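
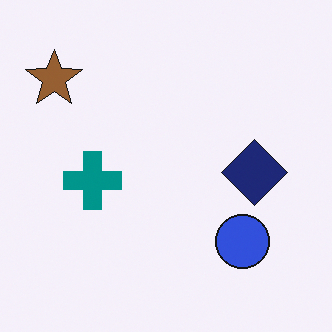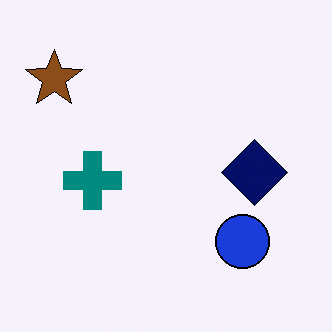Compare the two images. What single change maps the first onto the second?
The image was given slightly increased contrast.

Tones are pushed away from mid-grey across the whole image — a global contrast change.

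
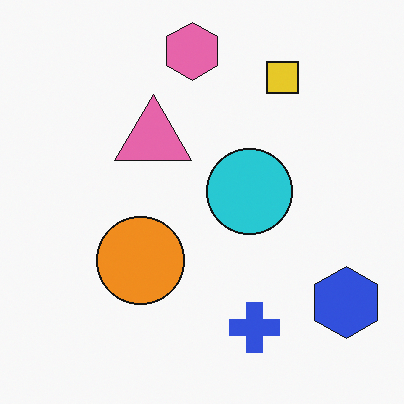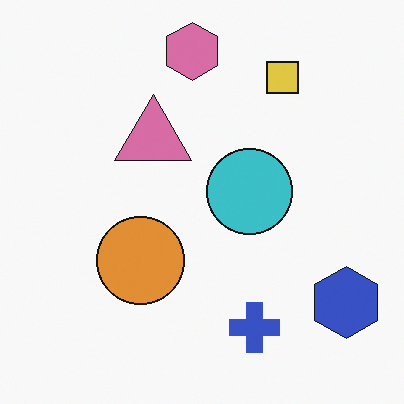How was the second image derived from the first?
The image was slightly desaturated.

All colors are more muted and greyish — a global saturation change.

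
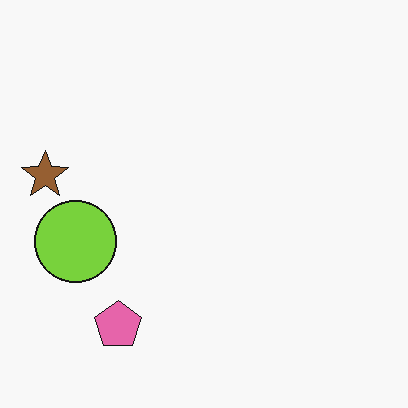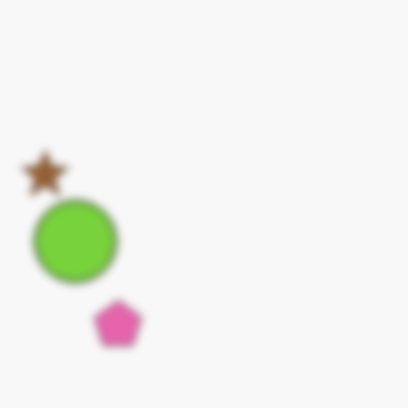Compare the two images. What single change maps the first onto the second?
This is the original image noticeably gaussian-blurred.

Shape edges and outlines are uniformly softened across the whole image.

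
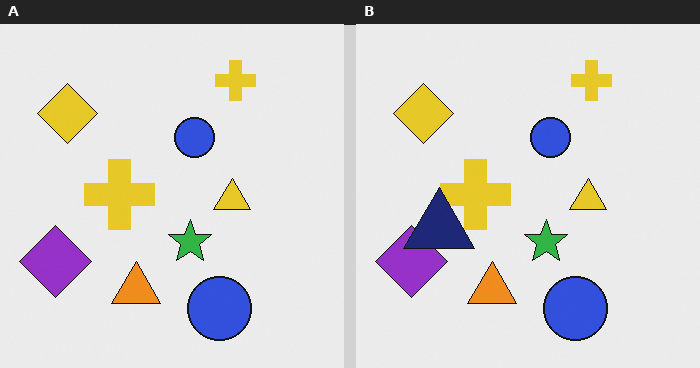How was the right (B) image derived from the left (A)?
The right (B) image is the left (A) overlaid with an additional navy triangle.

A navy triangle appears in the right (B) image that is absent from the left (A).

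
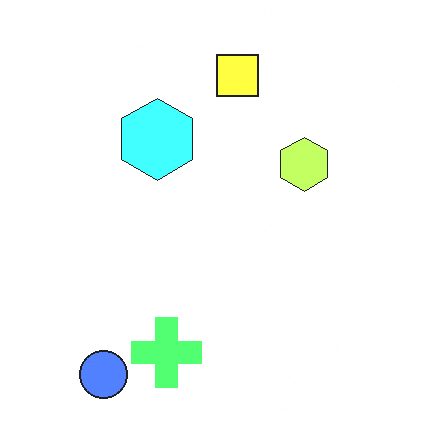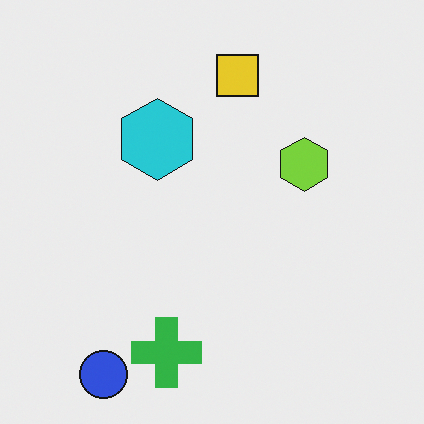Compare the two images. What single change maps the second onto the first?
It was brightened a lot.

Every pixel — background and shapes alike — is uniformly brightened.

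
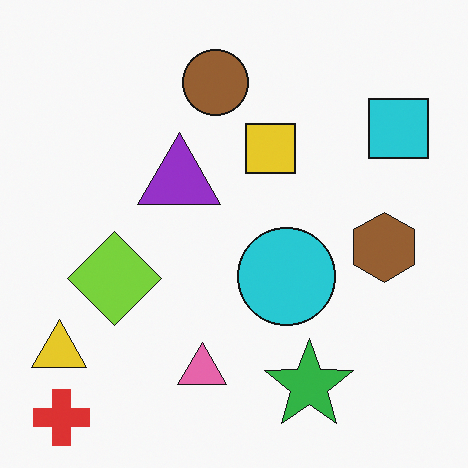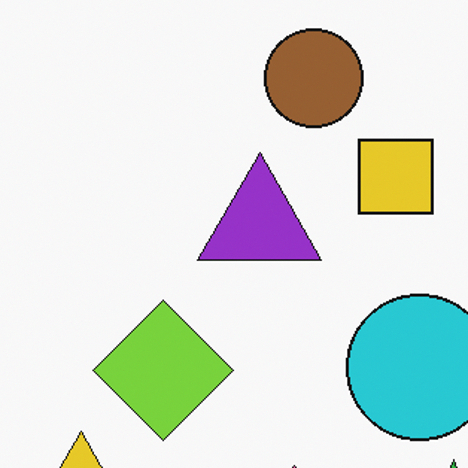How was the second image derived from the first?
It was cropped slightly and scaled back up.

The visible shapes are larger and the field of view is narrower; shapes near the original edges may be partly or wholly outside the frame — a crop-and-rescale.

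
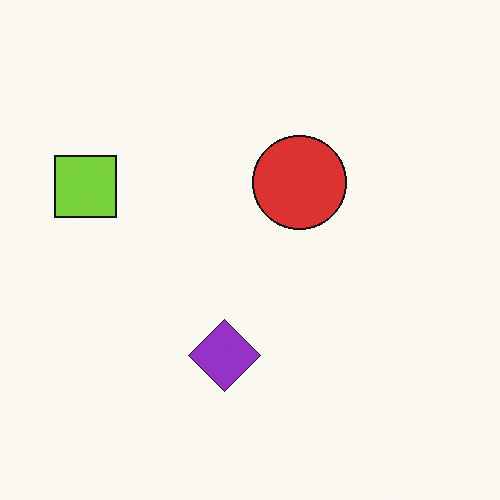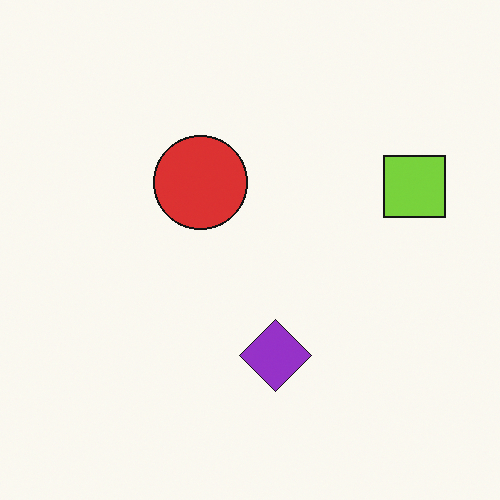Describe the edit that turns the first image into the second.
This is the original image flipped horizontally (left ↔ right).

The lime square is in the left of the first image and the right of the second — shapes on opposite sides of the vertical midline have swapped in a mirror flip.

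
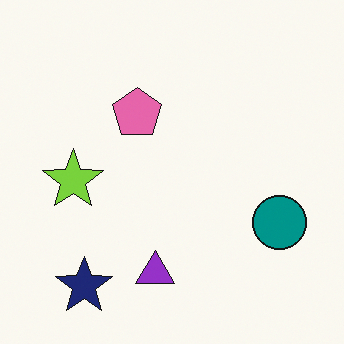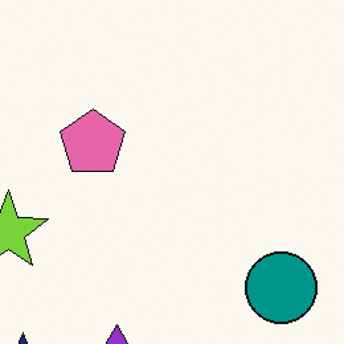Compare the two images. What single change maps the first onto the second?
The image was cropped slightly and scaled back up.

The visible shapes are larger and the field of view is narrower; shapes near the original edges may be partly or wholly outside the frame — a crop-and-rescale.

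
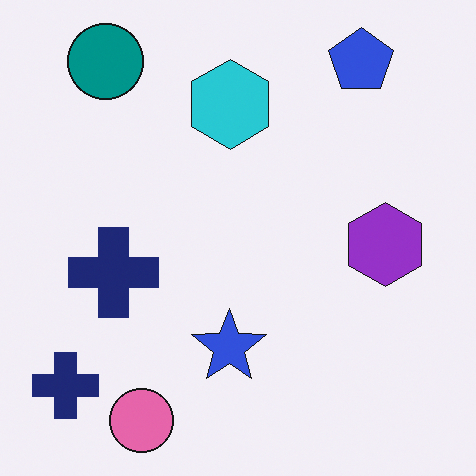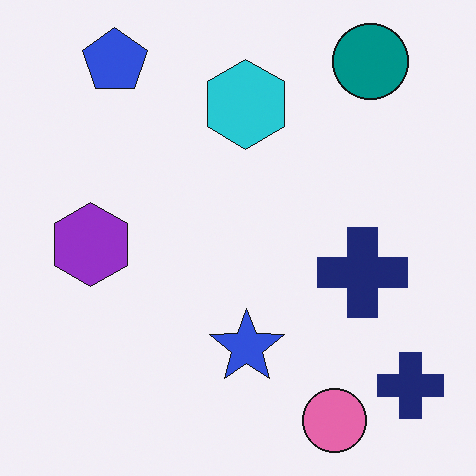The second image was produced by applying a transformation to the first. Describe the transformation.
The transformation is: flipped horizontally (left ↔ right).

The purple hexagon is in the right of the first image and the left of the second — shapes on opposite sides of the vertical midline have swapped in a mirror flip.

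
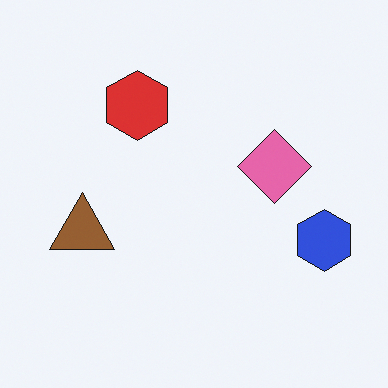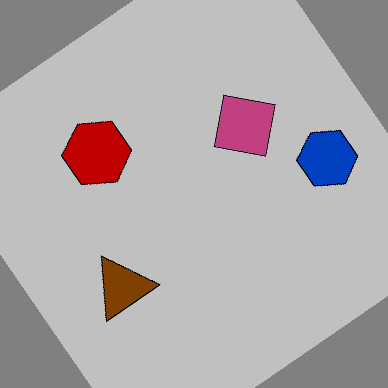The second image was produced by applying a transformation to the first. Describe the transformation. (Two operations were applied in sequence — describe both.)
It was rotated counter-clockwise by a large amount — several tens of degrees, then aggressively posterized.

Every shape is tilted by the same angle and the image corners show triangular fill wedges — a whole-image rotation by a non-right angle. Each flat color has snapped to a coarser quantized level — most visibly, the near-white background has dropped to a flat grey.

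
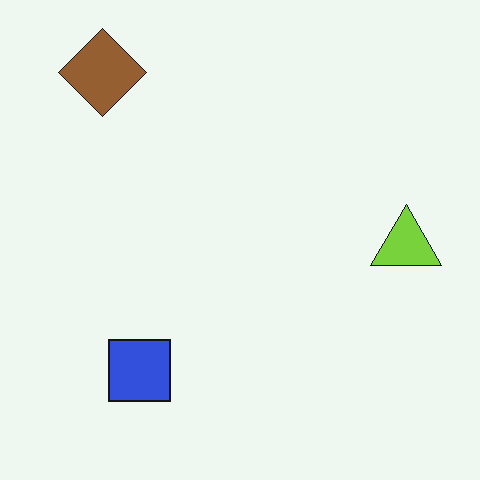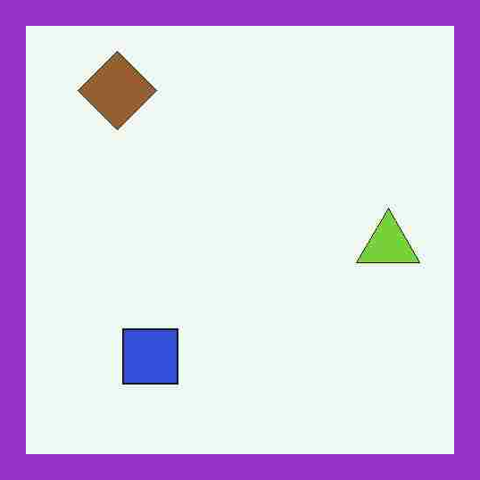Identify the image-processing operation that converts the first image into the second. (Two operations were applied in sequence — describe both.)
The second image is the first degraded with heavy JPEG compression, then framed with a purple border.

Blocky 8×8 compression artifacts appear around shape edges and the flat background shows ringing — characteristic JPEG degradation. A solid purple frame runs around the edge of the second image, with the content slightly shrunk inside it.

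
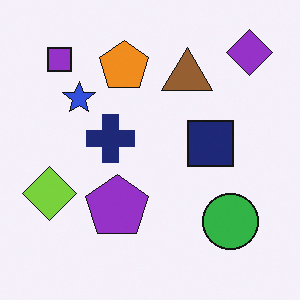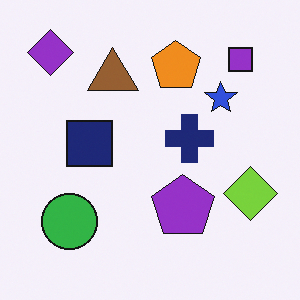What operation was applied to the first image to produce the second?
This is the original image flipped horizontally (left ↔ right).

The lime diamond is in the left of the first image and the right of the second — shapes on opposite sides of the vertical midline have swapped in a mirror flip.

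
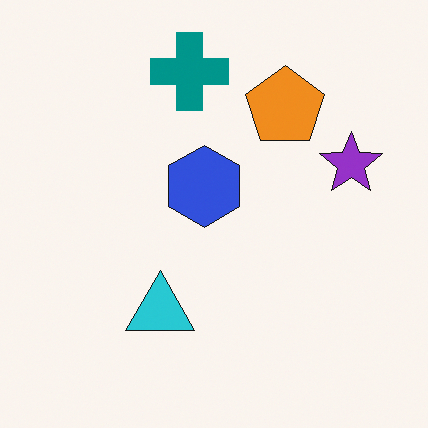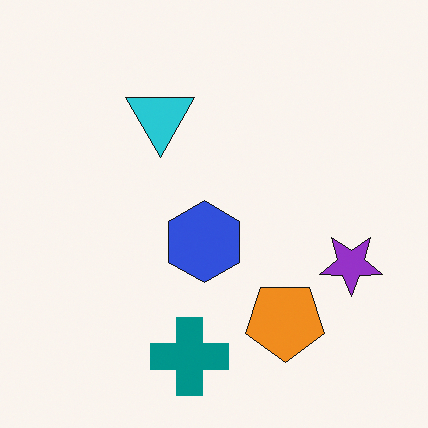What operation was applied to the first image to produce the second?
This is the original image flipped vertically (top ↔ bottom).

The teal cross is in the top of the first image and the bottom of the second — shapes on opposite sides of the horizontal midline have swapped in a mirror flip.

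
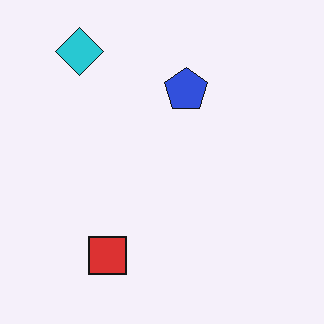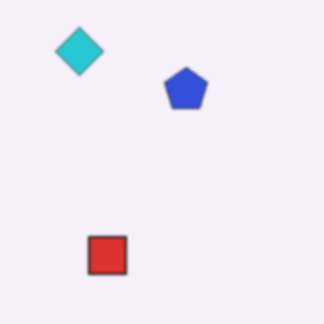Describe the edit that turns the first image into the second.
Slightly softened.

Shape edges and outlines are uniformly softened across the whole image.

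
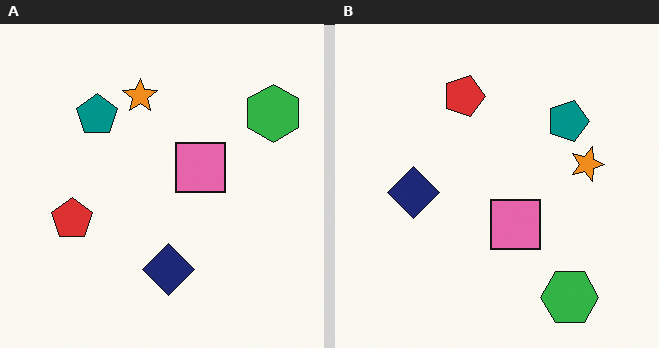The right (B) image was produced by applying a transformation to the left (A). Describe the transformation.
The transformation is: rotated 90° clockwise.

The green hexagon sits in the top-right of the left (A) image and the bottom-right of the right (B) — consistent with a whole-image 90° clockwise rotation.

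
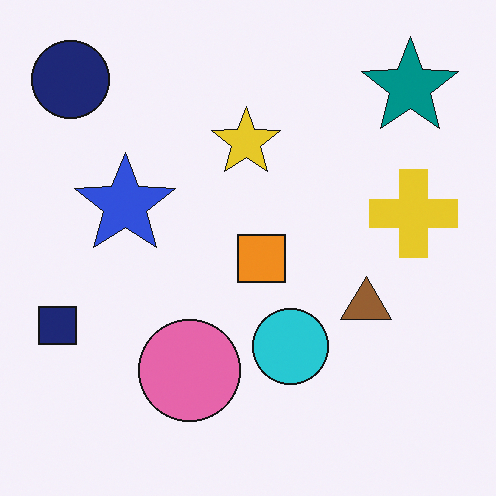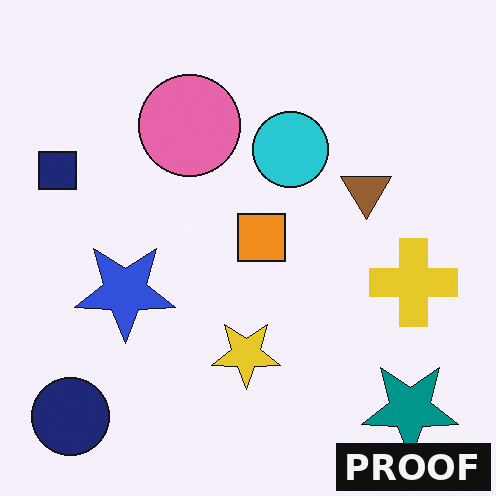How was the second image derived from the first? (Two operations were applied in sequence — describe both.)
Flipped vertically (top ↔ bottom), then watermarked with the text "PROOF" in the lower-right corner.

The navy circle is in the top-left of the first image and the bottom-left of the second — shapes on opposite sides of the horizontal midline have swapped in a mirror flip. A dark label reading "PROOF" appears in the lower-right corner.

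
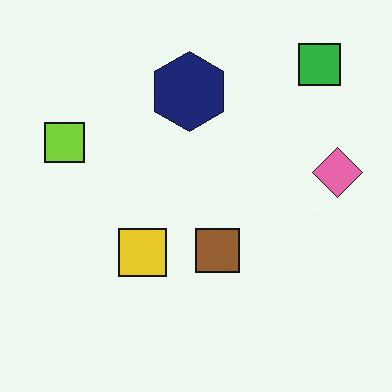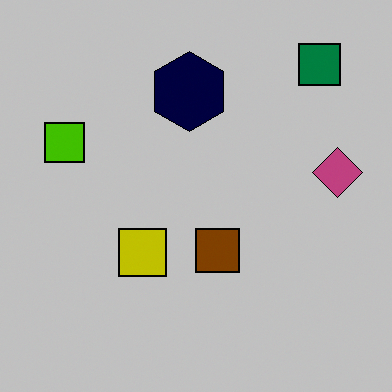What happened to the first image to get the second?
The image was aggressively posterized.

Each flat color has snapped to a coarser quantized level — most visibly, the near-white background has dropped to a flat grey.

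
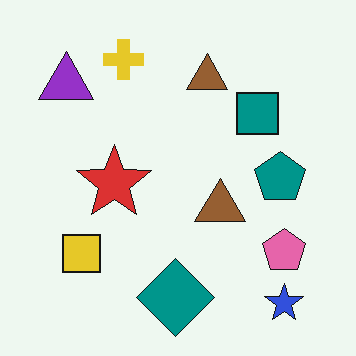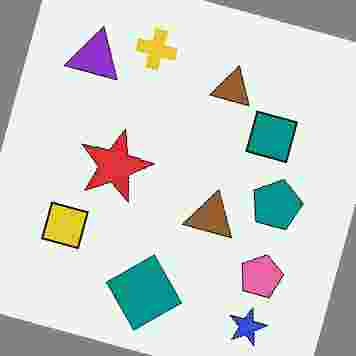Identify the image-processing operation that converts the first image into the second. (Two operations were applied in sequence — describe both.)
The second image is the first rotated clockwise by a moderate amount, then heavily JPEG-compressed with obvious blocking artifacts.

Every shape is tilted by the same angle and the image corners show triangular fill wedges — a whole-image rotation by a non-right angle. Blocky 8×8 compression artifacts appear around shape edges and the flat background shows ringing — characteristic JPEG degradation.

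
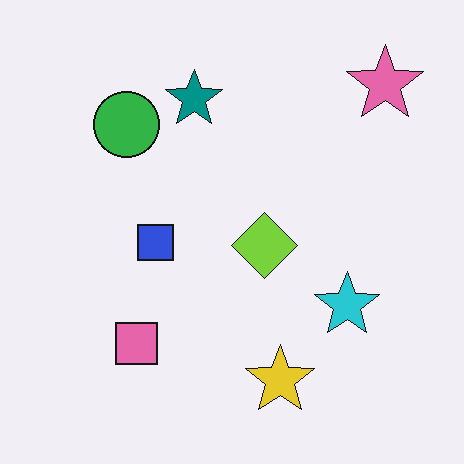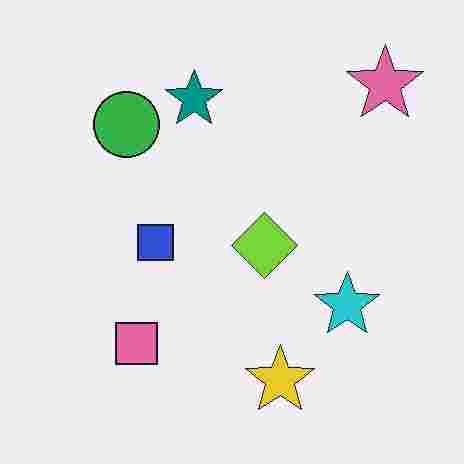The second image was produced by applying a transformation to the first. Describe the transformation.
The second image is the first degraded with heavy JPEG compression.

Blocky 8×8 compression artifacts appear around shape edges and the flat background shows ringing — characteristic JPEG degradation.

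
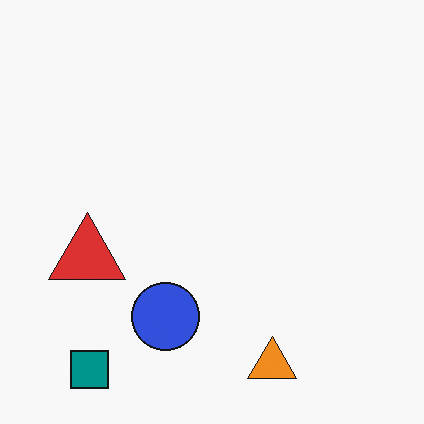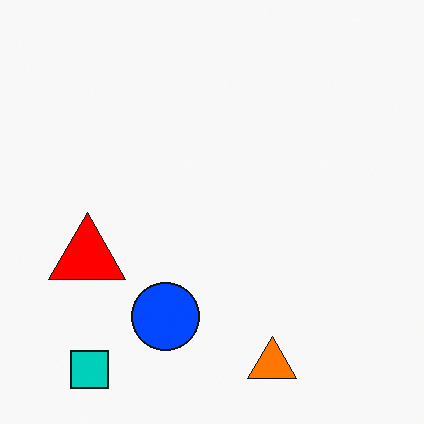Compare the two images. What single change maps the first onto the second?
The transformation is: made much more vivid (saturation change).

All colors are more vivid — a global saturation change.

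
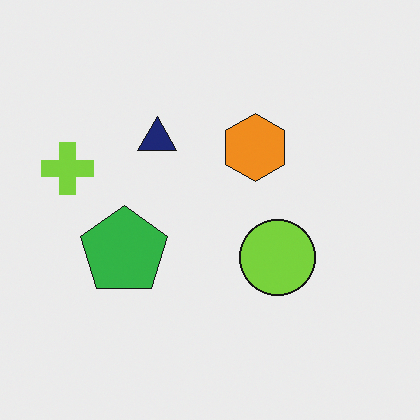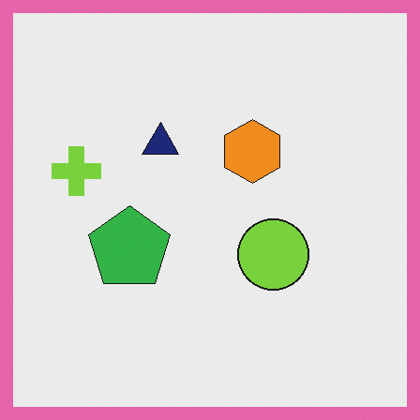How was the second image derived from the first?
Framed with a pink border.

A solid pink frame runs around the edge of the second image, with the content slightly shrunk inside it.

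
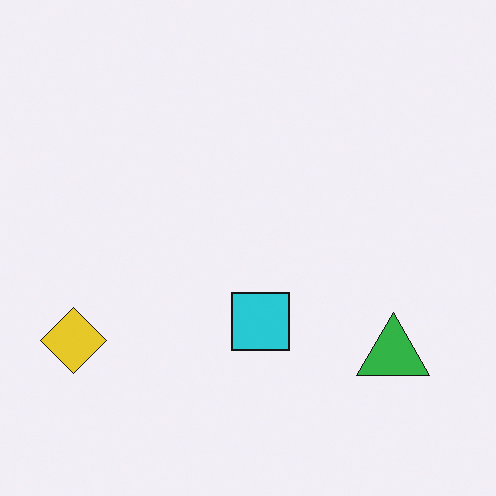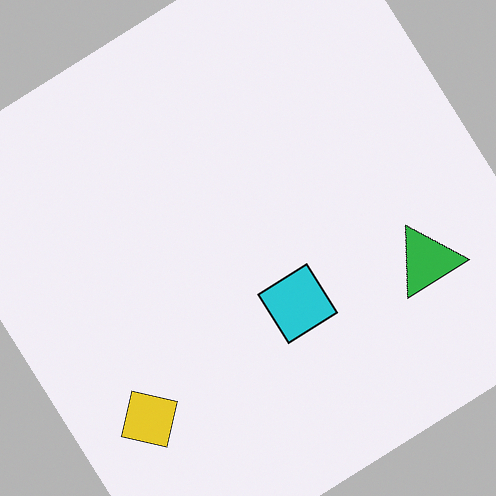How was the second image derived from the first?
This is the original image rotated counter-clockwise by a large amount — several tens of degrees.

Every shape is tilted by the same angle and the image corners show triangular fill wedges — a whole-image rotation by a non-right angle.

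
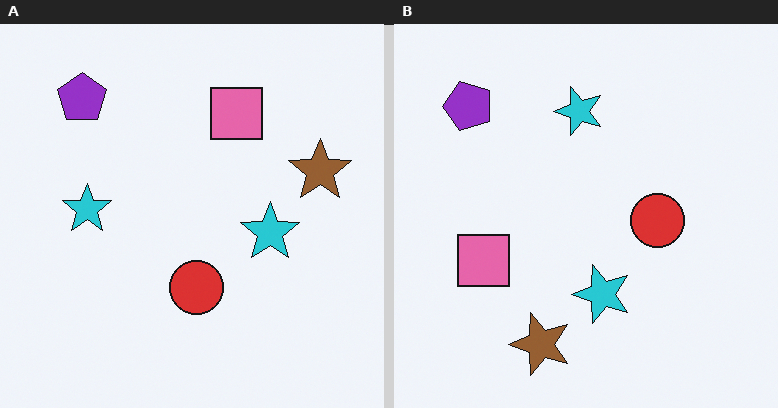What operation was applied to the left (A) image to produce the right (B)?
This is the original image transposed (reflected across the top-left ↔ bottom-right diagonal).

Shapes have swapped their row and column positions — what was in the top-right is now in the bottom-left — a diagonal reflection.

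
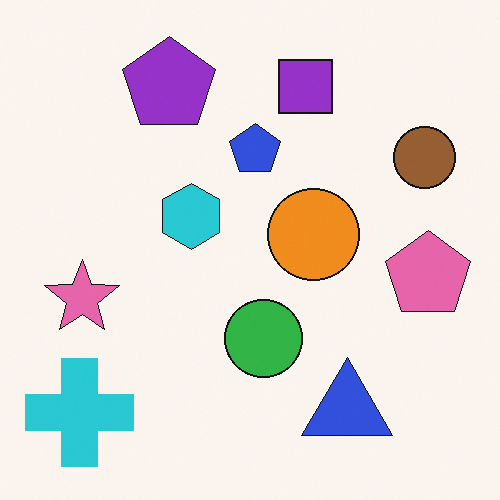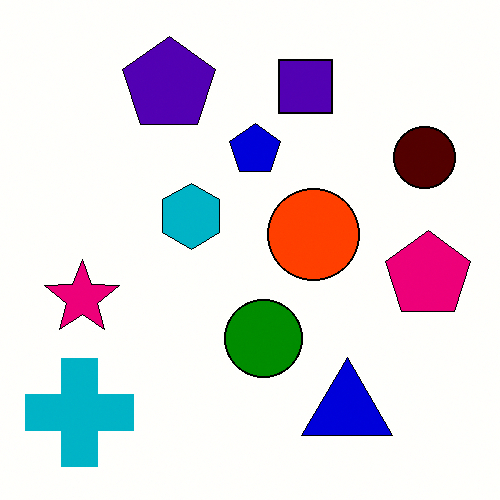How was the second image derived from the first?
This is the original image boosted in contrast.

Tones are pushed away from mid-grey across the whole image — a global contrast change.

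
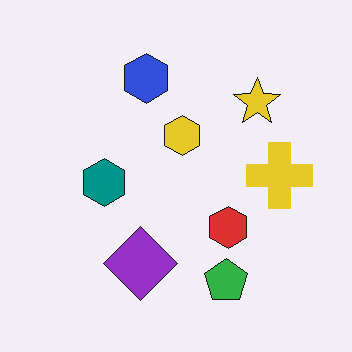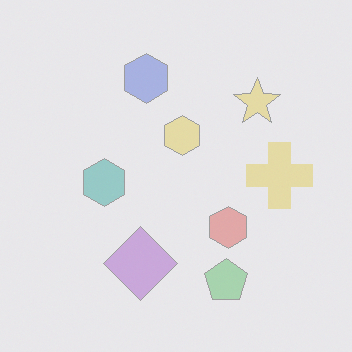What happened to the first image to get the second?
The image was given much lower contrast.

Tones are pushed toward mid-grey across the whole image — a global contrast change.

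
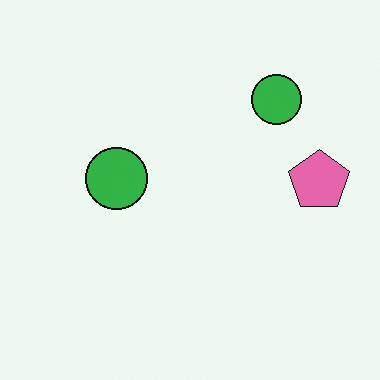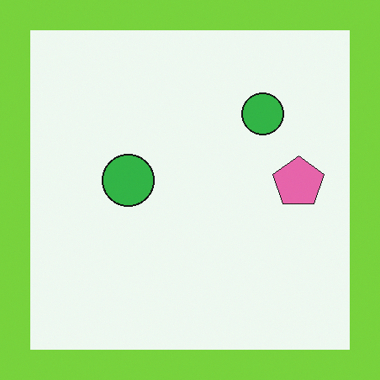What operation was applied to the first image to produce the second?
This is the original image framed with a lime border.

A solid lime frame runs around the edge of the second image, with the content slightly shrunk inside it.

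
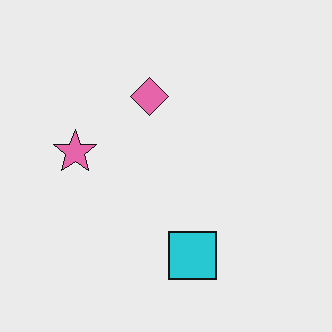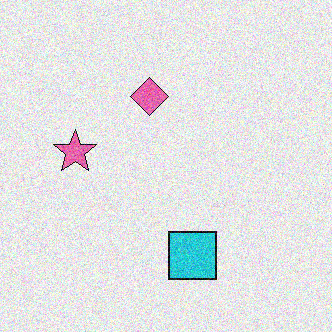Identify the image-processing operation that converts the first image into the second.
Degraded with visible gaussian noise.

Random speckle covers the whole image, including the flat background.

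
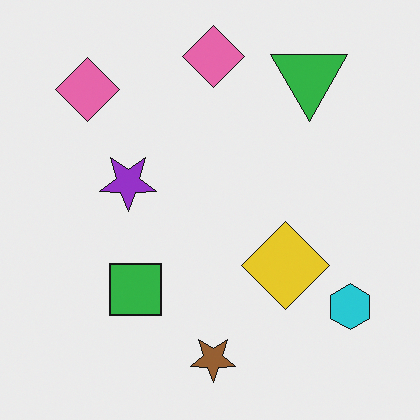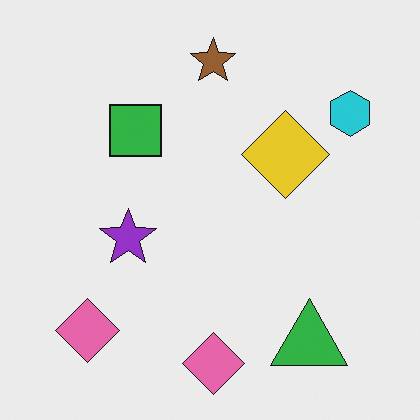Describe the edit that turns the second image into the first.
Flipped vertically (top ↔ bottom).

The brown star is in the top of the second image and the bottom of the first — shapes on opposite sides of the horizontal midline have swapped in a mirror flip.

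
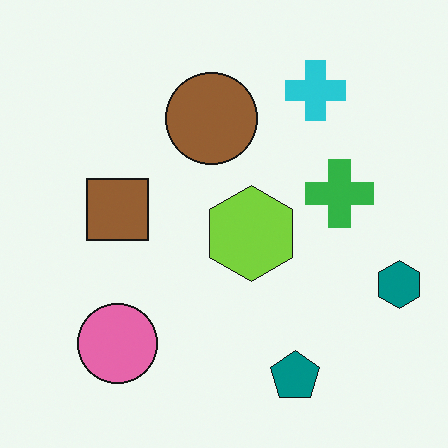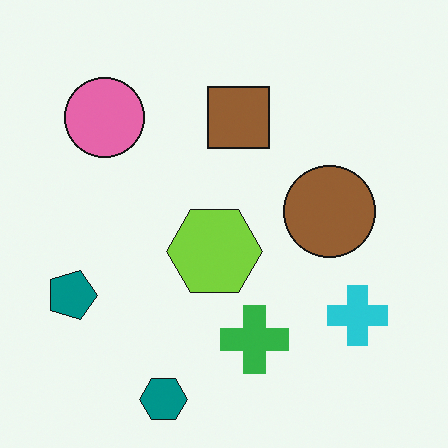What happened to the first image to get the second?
It was rotated 90° clockwise.

The teal hexagon sits in the right of the first image and the bottom of the second — consistent with a whole-image 90° clockwise rotation.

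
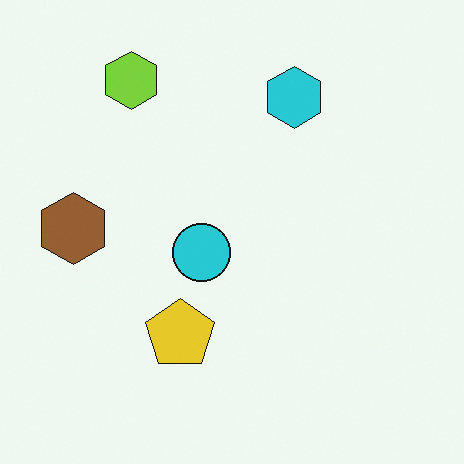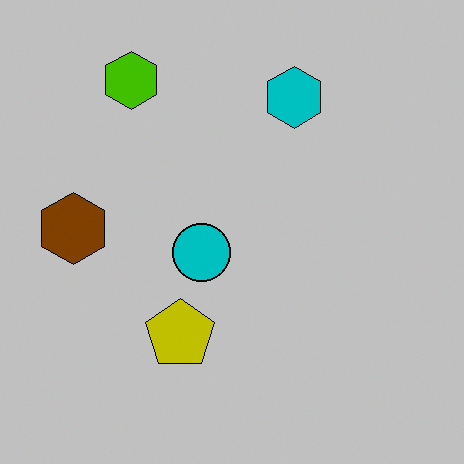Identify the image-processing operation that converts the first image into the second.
The image was aggressively posterized.

Each flat color has snapped to a coarser quantized level — most visibly, the near-white background has dropped to a flat grey.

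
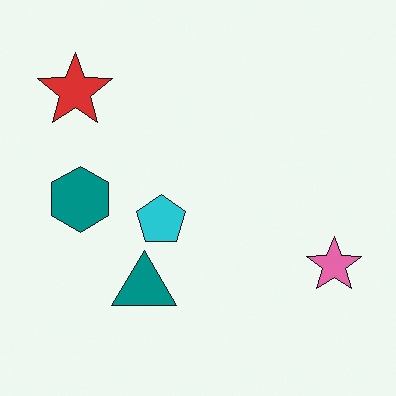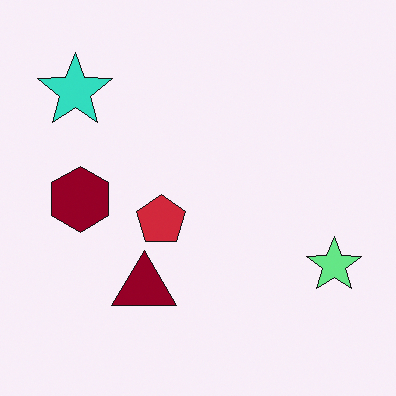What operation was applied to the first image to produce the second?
The image was hue-shifted through roughly half the color wheel.

Every shape's color has rotated by the same amount around the hue wheel — a uniform hue shift.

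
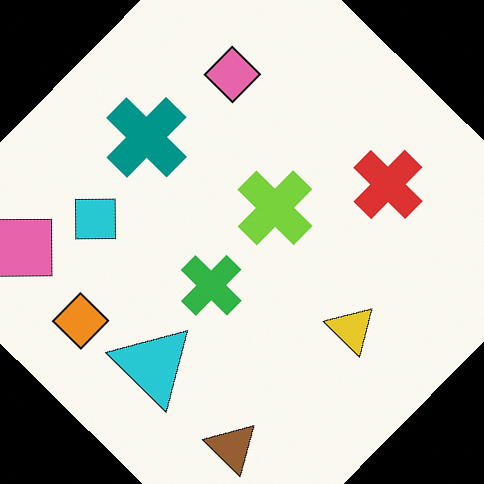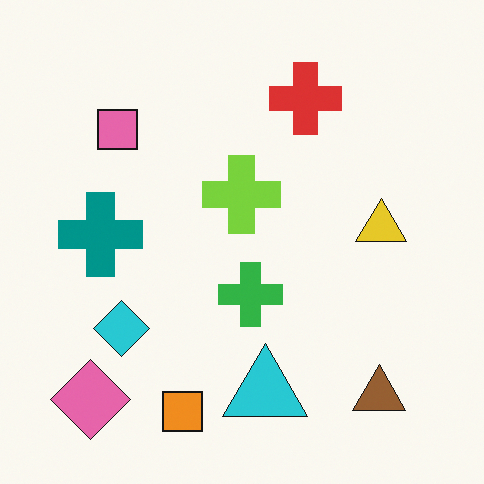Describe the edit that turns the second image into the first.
The first image is the second rotated clockwise by a large amount — several tens of degrees.

Every shape is tilted by the same angle and the image corners show triangular fill wedges — a whole-image rotation by a non-right angle.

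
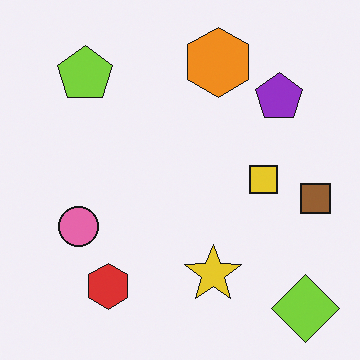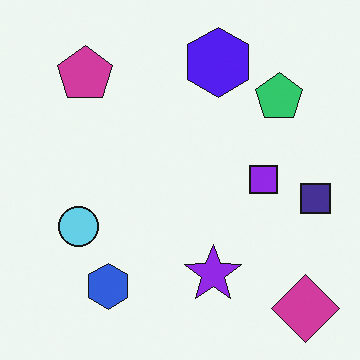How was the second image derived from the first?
The transformation is: hue-shifted through roughly half the color wheel.

Every shape's color has rotated by the same amount around the hue wheel — a uniform hue shift.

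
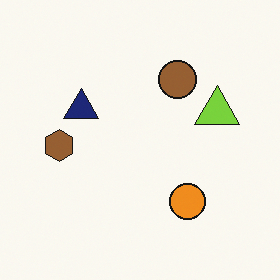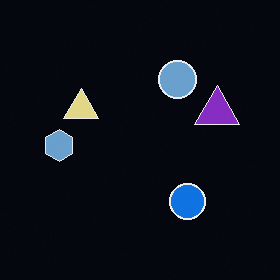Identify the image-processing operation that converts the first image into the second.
Color-inverted (negative).

The light background has become dark and every shape's color is its complement — a photographic negative.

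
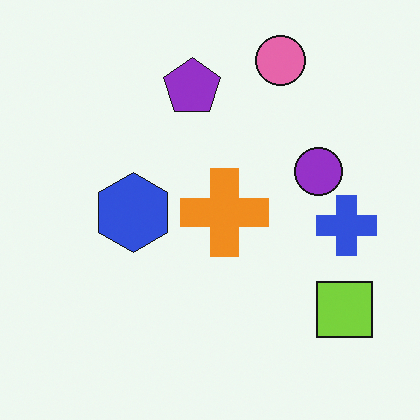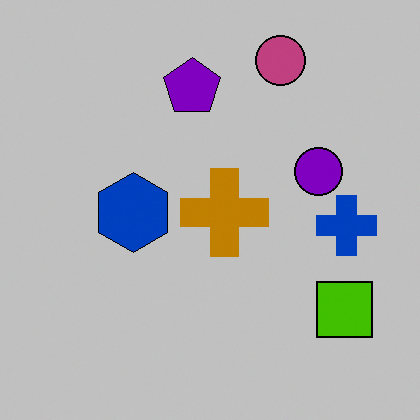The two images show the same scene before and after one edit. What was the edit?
The image was heavily posterized to just a handful of flat colors.

Each flat color has snapped to a coarser quantized level — most visibly, the near-white background has dropped to a flat grey.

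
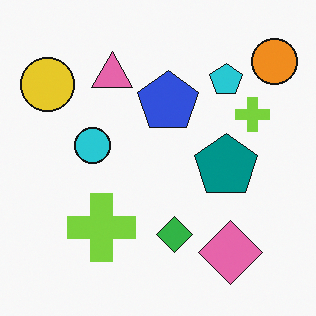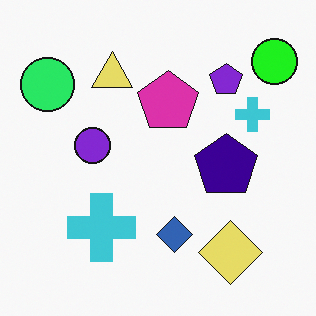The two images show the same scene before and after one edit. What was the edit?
Hue-shifted by a moderate amount.

Every shape's color has rotated by the same amount around the hue wheel — a uniform hue shift.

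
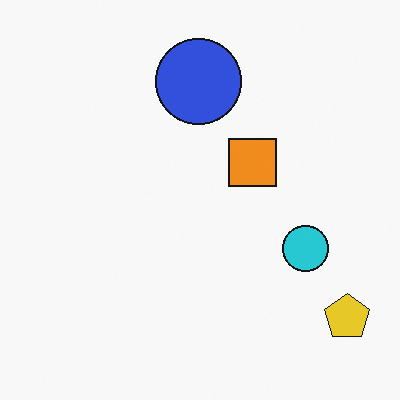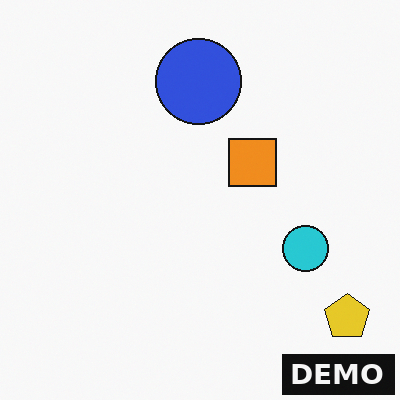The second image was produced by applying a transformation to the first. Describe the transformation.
The image was watermarked with the text "DEMO" in the lower-right corner.

A dark label reading "DEMO" appears in the lower-right corner.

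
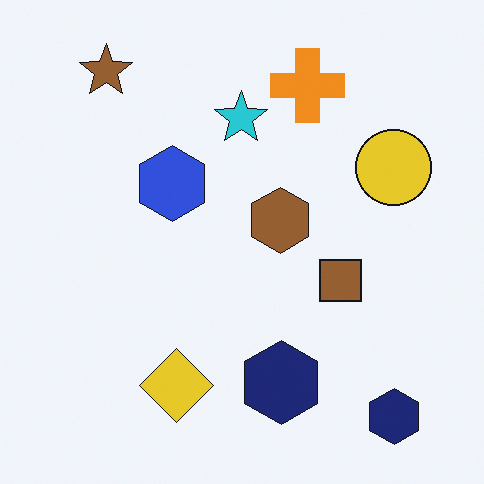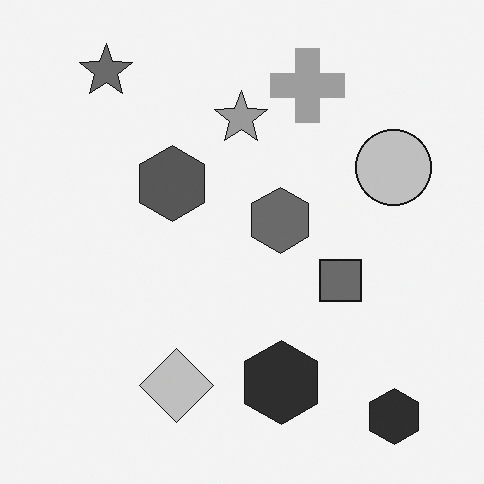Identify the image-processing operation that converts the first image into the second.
The second image is the first converted to grayscale.

All color is removed — every shape is now a shade of grey.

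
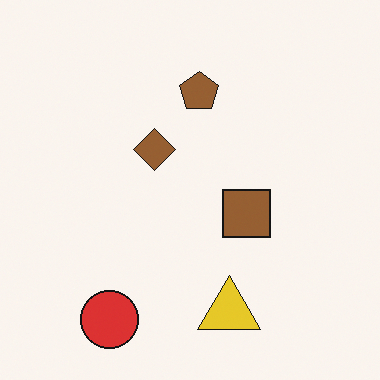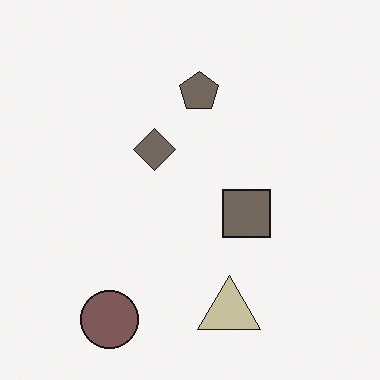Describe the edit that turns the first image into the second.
Made much more muted (saturation change).

All colors are more muted and greyish — a global saturation change.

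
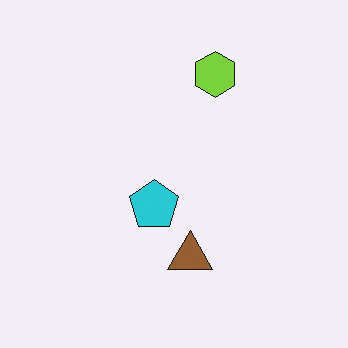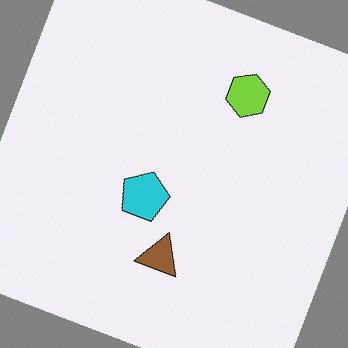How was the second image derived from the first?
The image was rotated clockwise by a moderate amount.

Every shape is tilted by the same angle and the image corners show triangular fill wedges — a whole-image rotation by a non-right angle.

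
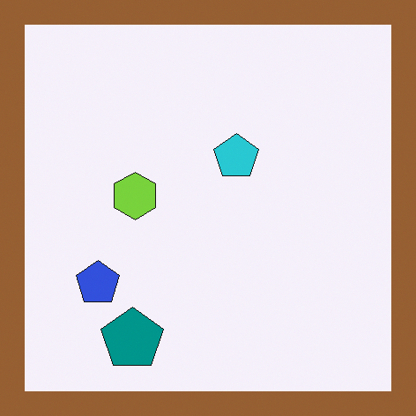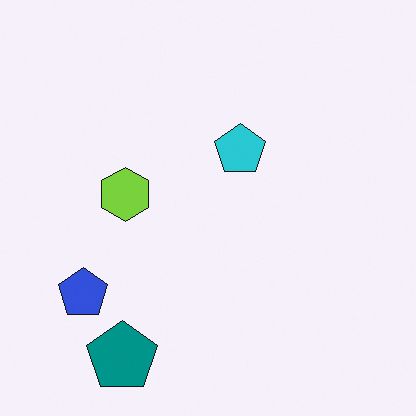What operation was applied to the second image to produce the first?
The first image is the second framed with a brown border.

A solid brown frame runs around the edge of the first image, with the content slightly shrunk inside it.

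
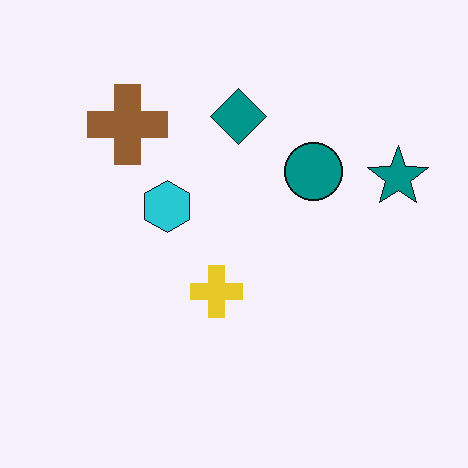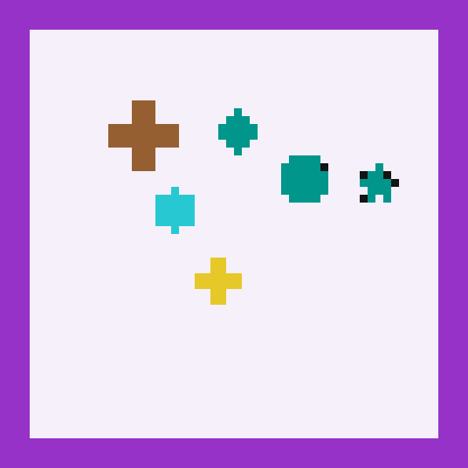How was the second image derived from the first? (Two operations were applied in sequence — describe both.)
It was heavily pixelated into large blocks, then framed with a purple border.

Shapes are reduced to large square blocks; fine edges and outlines are lost — a downscale-then-upscale (mosaic) effect. A solid purple frame runs around the edge of the second image, with the content slightly shrunk inside it.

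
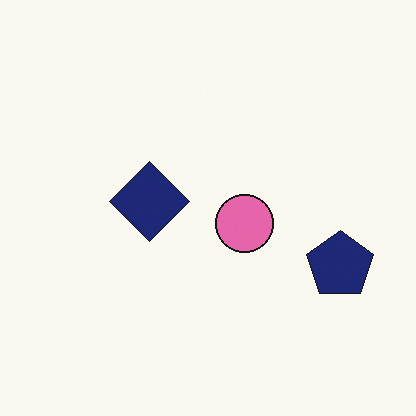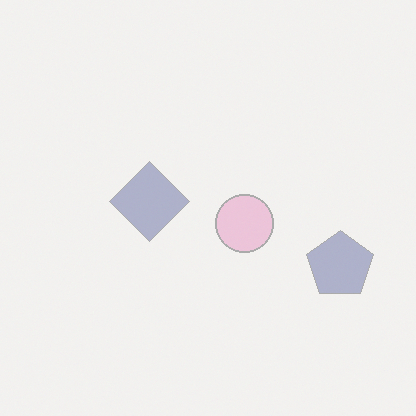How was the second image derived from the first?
It was washed out (contrast reduced).

Tones are pushed toward mid-grey across the whole image — a global contrast change.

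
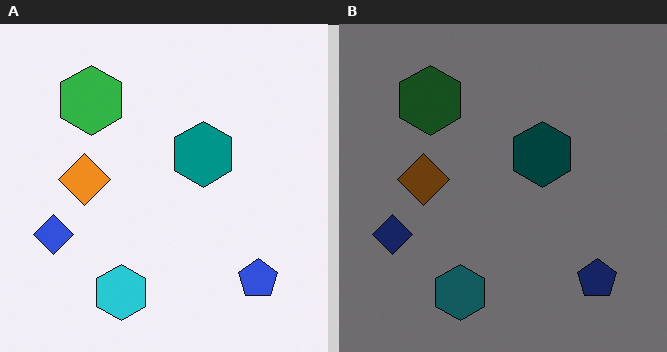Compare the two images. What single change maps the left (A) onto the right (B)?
The right (B) image is the left (A) darkened a lot.

Every pixel — background and shapes alike — is uniformly darkened.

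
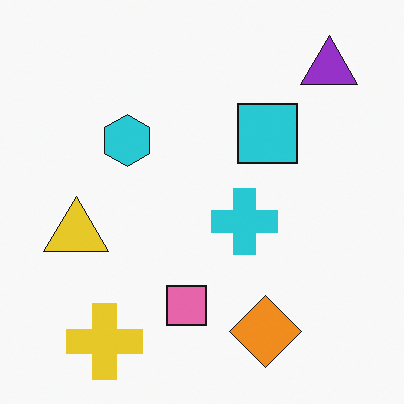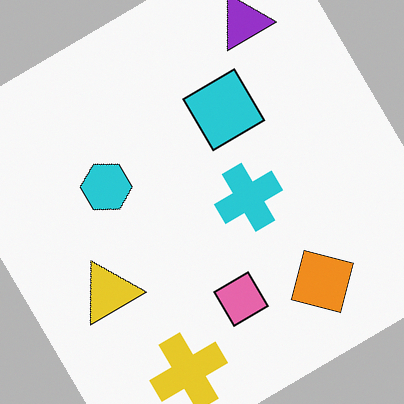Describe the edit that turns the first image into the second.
The transformation is: rotated counter-clockwise by a large amount — several tens of degrees.

Every shape is tilted by the same angle and the image corners show triangular fill wedges — a whole-image rotation by a non-right angle.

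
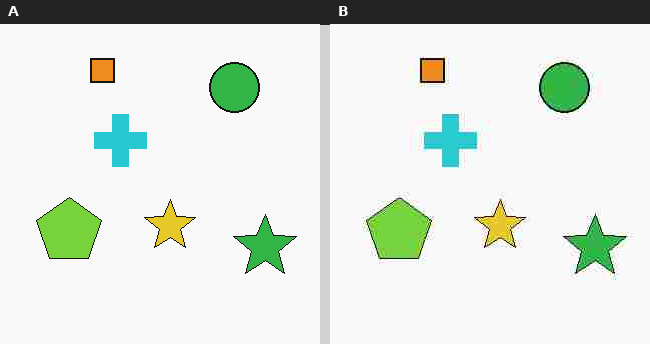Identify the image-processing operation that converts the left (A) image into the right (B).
Heavily JPEG-compressed with obvious blocking artifacts.

Blocky 8×8 compression artifacts appear around shape edges and the flat background shows ringing — characteristic JPEG degradation.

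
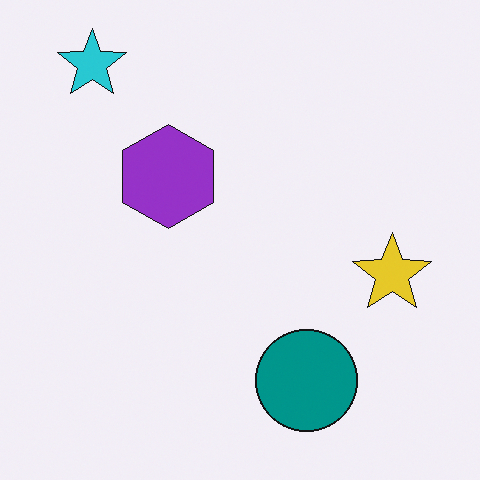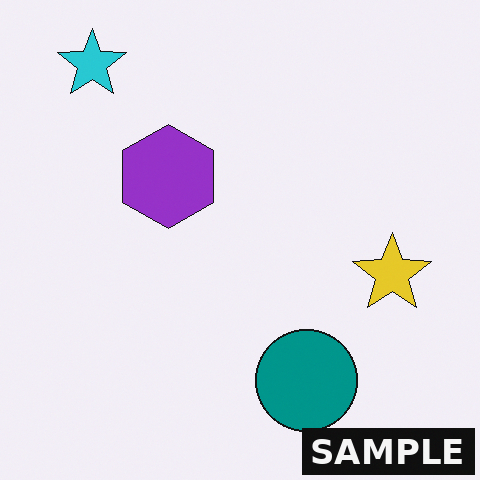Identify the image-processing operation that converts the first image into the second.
It was watermarked with the text "SAMPLE" in the lower-right corner.

A dark label reading "SAMPLE" appears in the lower-right corner.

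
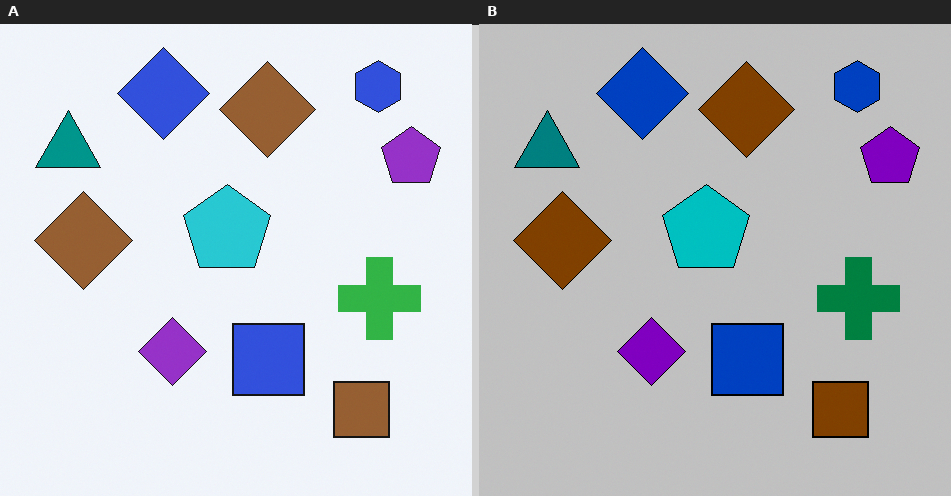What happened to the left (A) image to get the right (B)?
It was heavily posterized to just a handful of flat colors.

Each flat color has snapped to a coarser quantized level — most visibly, the near-white background has dropped to a flat grey.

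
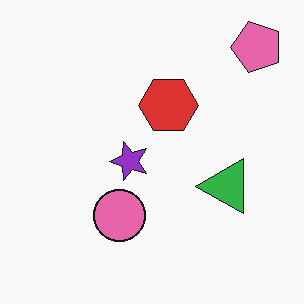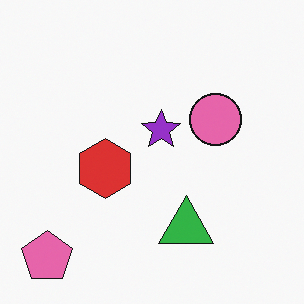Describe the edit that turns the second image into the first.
The first image is the second transposed (reflected across the top-left ↔ bottom-right diagonal).

Shapes have swapped their row and column positions — what was in the top-right is now in the bottom-left — a diagonal reflection.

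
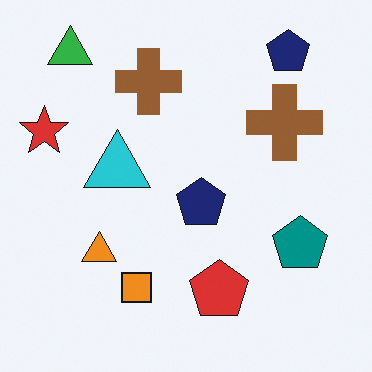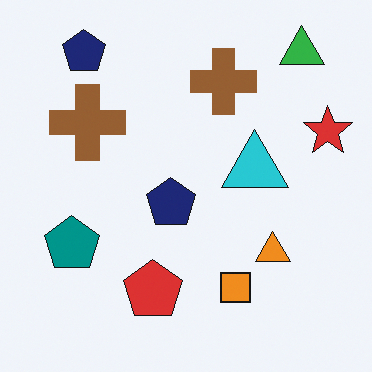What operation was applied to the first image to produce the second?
Flipped horizontally (left ↔ right).

The red star is in the left of the first image and the right of the second — shapes on opposite sides of the vertical midline have swapped in a mirror flip.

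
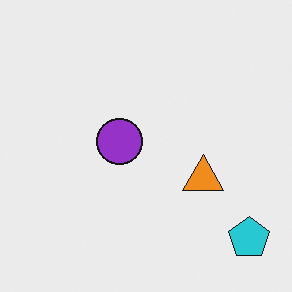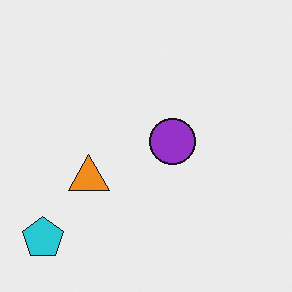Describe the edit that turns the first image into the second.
The second image is the first flipped horizontally (left ↔ right).

The cyan pentagon is in the bottom-right of the first image and the bottom-left of the second — shapes on opposite sides of the vertical midline have swapped in a mirror flip.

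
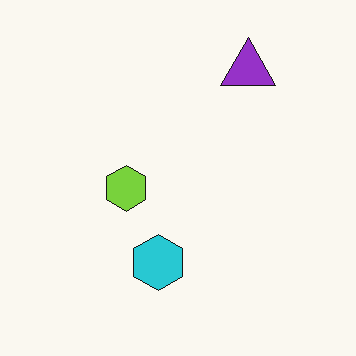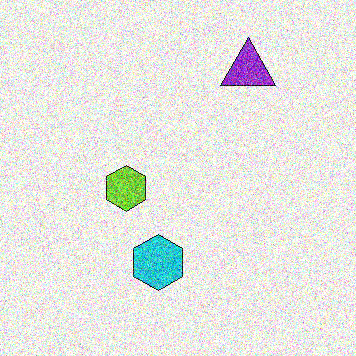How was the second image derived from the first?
The image was degraded with heavy additive noise.

Random speckle covers the whole image, including the flat background.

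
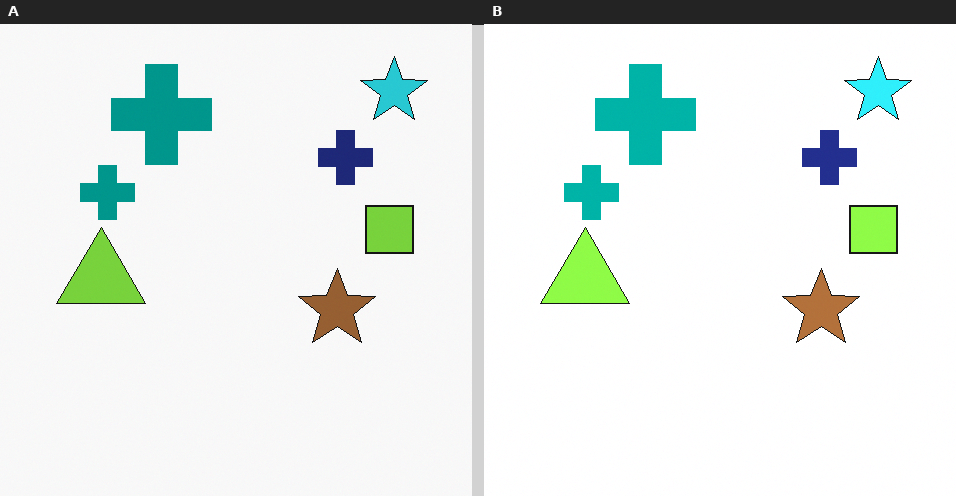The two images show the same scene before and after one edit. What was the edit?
The image was brightened a little.

Every pixel — background and shapes alike — is uniformly brightened.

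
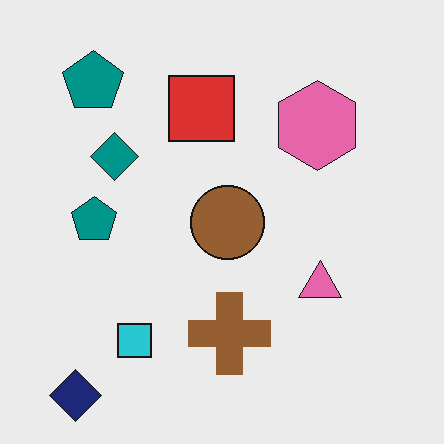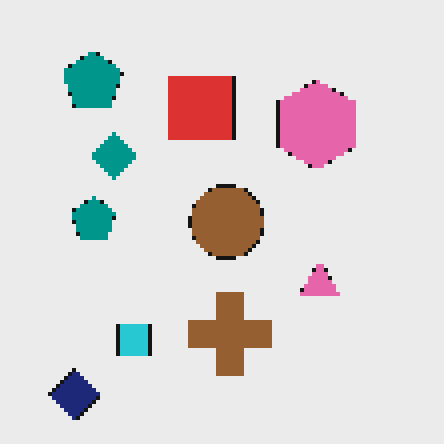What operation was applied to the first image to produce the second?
Lightly pixelated (a mild mosaic effect).

Shapes are reduced to large square blocks; fine edges and outlines are lost — a downscale-then-upscale (mosaic) effect.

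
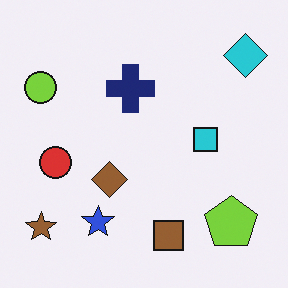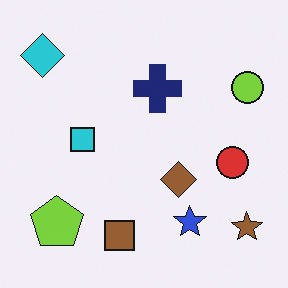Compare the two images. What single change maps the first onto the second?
The image was flipped horizontally (left ↔ right).

The lime circle is in the top-left of the first image and the top-right of the second — shapes on opposite sides of the vertical midline have swapped in a mirror flip.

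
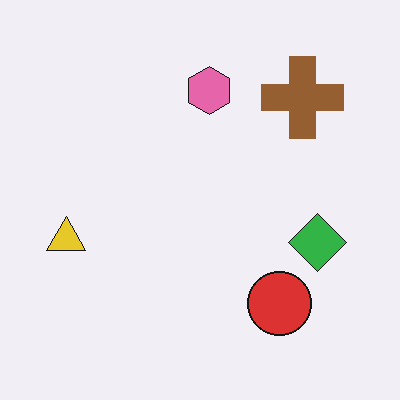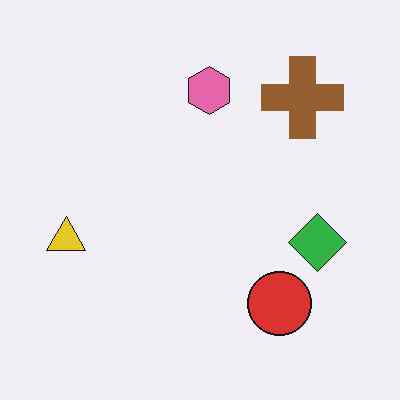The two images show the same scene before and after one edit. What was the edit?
Given moderate JPEG compression.

Blocky 8×8 compression artifacts appear around shape edges and the flat background shows ringing — characteristic JPEG degradation.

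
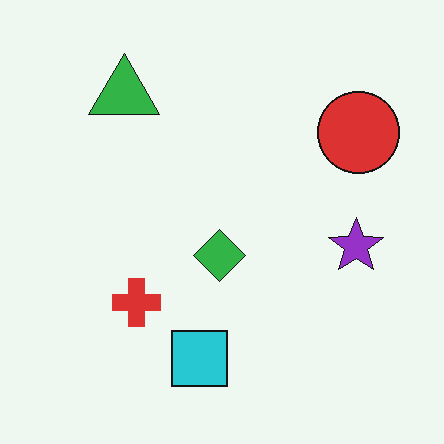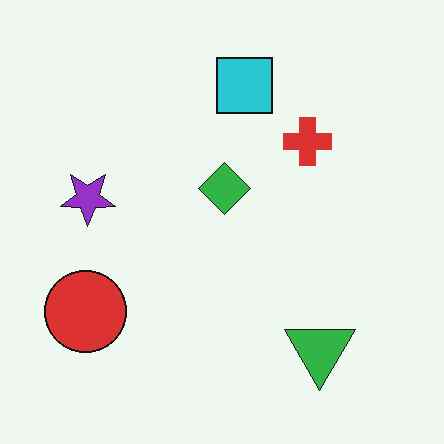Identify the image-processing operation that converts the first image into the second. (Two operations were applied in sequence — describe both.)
The image was rotated 180°, then JPEG-compressed with visible artifacts.

The red circle sits in the top-right of the first image and the bottom-left of the second — consistent with a whole-image 180° rotation. Blocky 8×8 compression artifacts appear around shape edges and the flat background shows ringing — characteristic JPEG degradation.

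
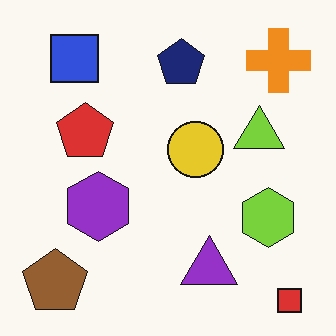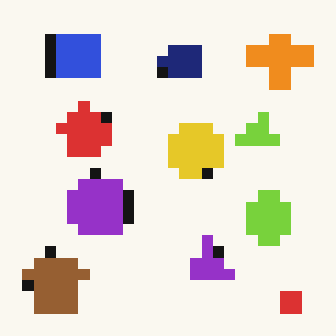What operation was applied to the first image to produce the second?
Coarsely pixelated.

Shapes are reduced to large square blocks; fine edges and outlines are lost — a downscale-then-upscale (mosaic) effect.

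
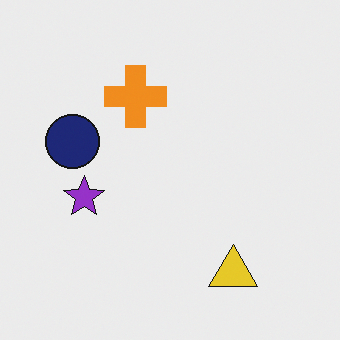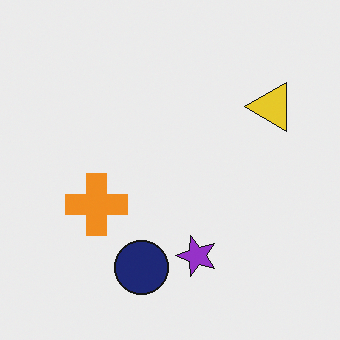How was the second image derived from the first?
Rotated 90° counter-clockwise.

The yellow triangle sits in the bottom-right of the first image and the top-right of the second — consistent with a whole-image 90° counter-clockwise rotation.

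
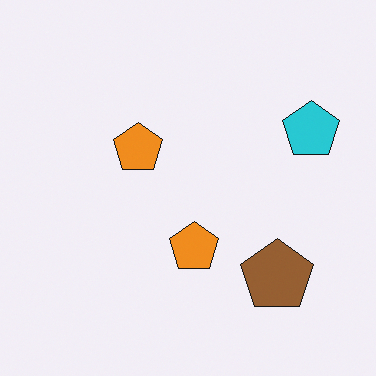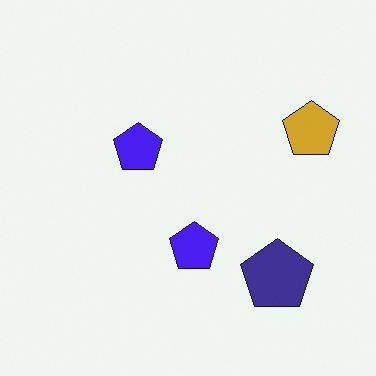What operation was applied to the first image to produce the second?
It was hue-shifted by a large amount.

Every shape's color has rotated by the same amount around the hue wheel — a uniform hue shift.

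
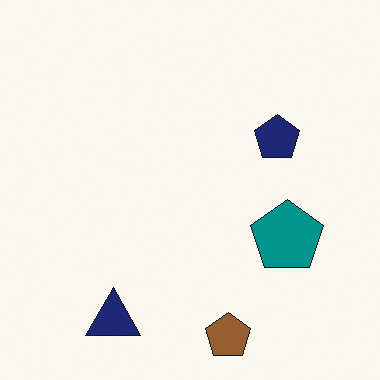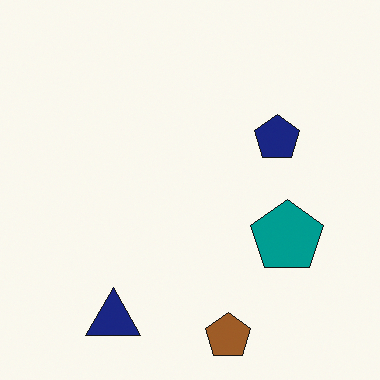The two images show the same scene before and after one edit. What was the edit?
The second image is the first slightly oversaturated.

All colors are more vivid — a global saturation change.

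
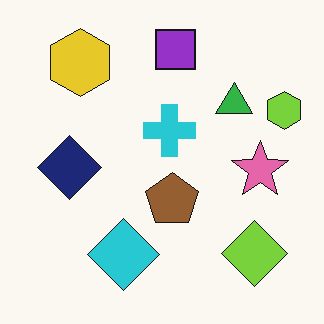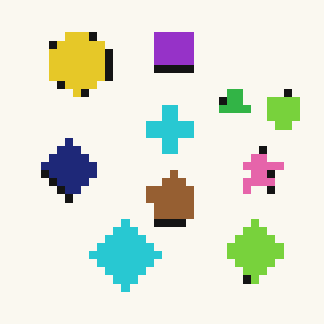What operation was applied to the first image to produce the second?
The second image is the first pixelated into visible square blocks.

Shapes are reduced to large square blocks; fine edges and outlines are lost — a downscale-then-upscale (mosaic) effect.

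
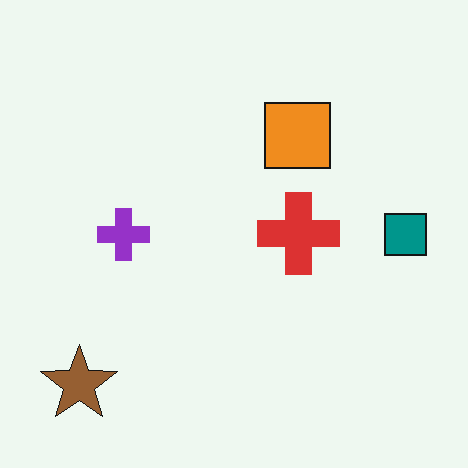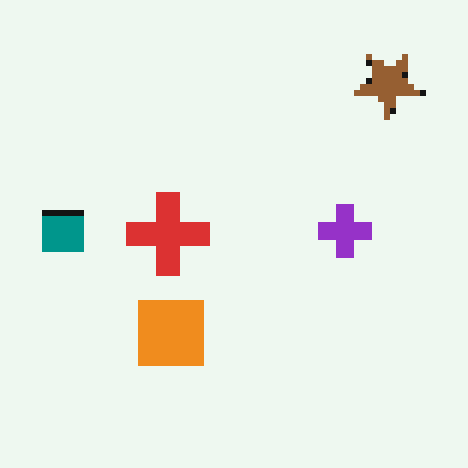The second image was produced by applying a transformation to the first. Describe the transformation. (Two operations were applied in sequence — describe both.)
It was rotated 180°, then pixelated into visible square blocks.

The brown star sits in the bottom-left of the first image and the top-right of the second — consistent with a whole-image 180° rotation. Shapes are reduced to large square blocks; fine edges and outlines are lost — a downscale-then-upscale (mosaic) effect.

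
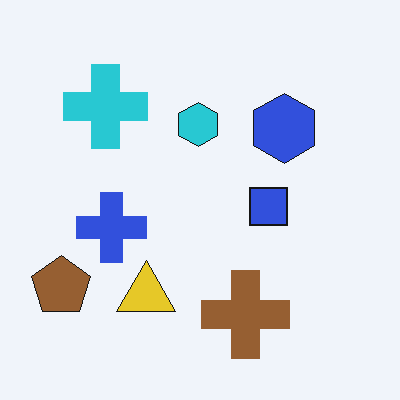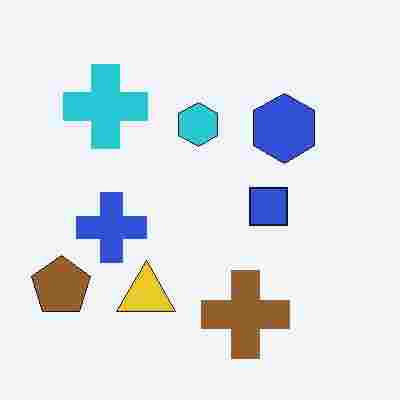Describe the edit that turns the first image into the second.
Degraded with heavy JPEG compression.

Blocky 8×8 compression artifacts appear around shape edges and the flat background shows ringing — characteristic JPEG degradation.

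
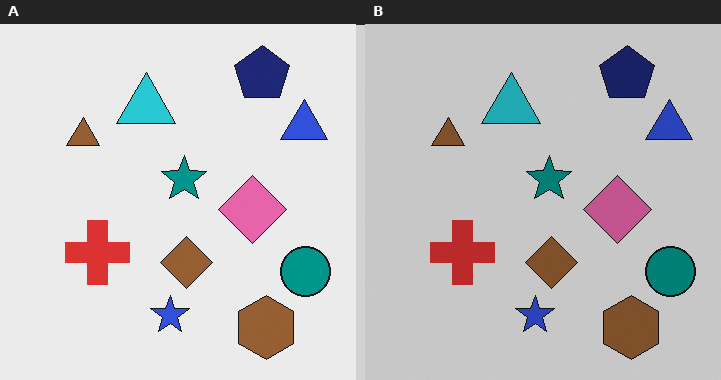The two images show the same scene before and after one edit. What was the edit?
The transformation is: darkened a little.

Every pixel — background and shapes alike — is uniformly darkened.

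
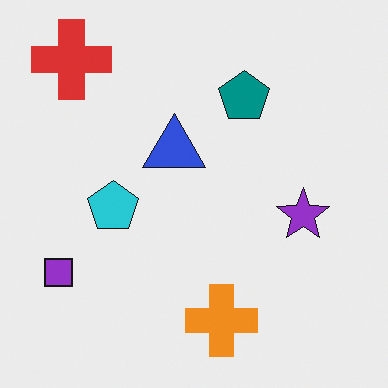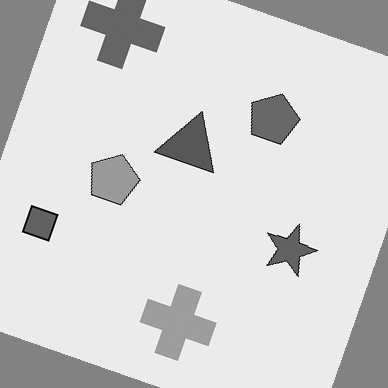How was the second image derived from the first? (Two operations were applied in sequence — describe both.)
This is the original image converted to grayscale, then rotated clockwise by a moderate amount.

All color is removed — every shape is now a shade of grey. Every shape is tilted by the same angle and the image corners show triangular fill wedges — a whole-image rotation by a non-right angle.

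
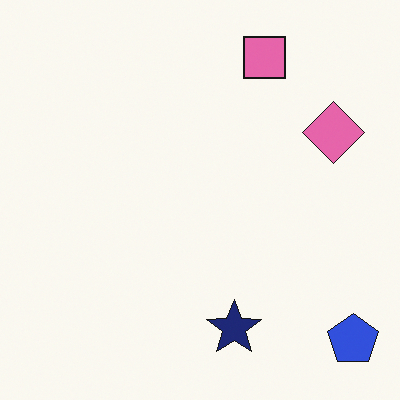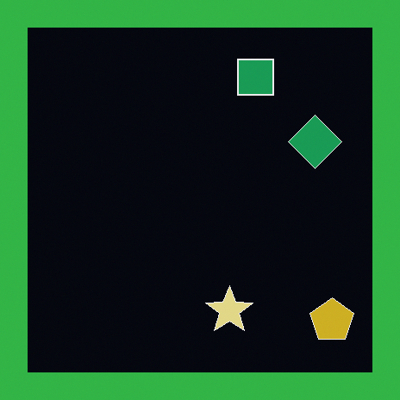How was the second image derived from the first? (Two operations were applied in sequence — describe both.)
Color-inverted (negative), then framed with a green border.

The light background has become dark and every shape's color is its complement — a photographic negative. A solid green frame runs around the edge of the second image, with the content slightly shrunk inside it.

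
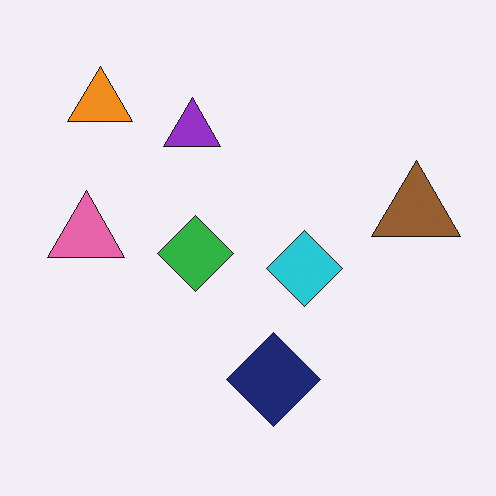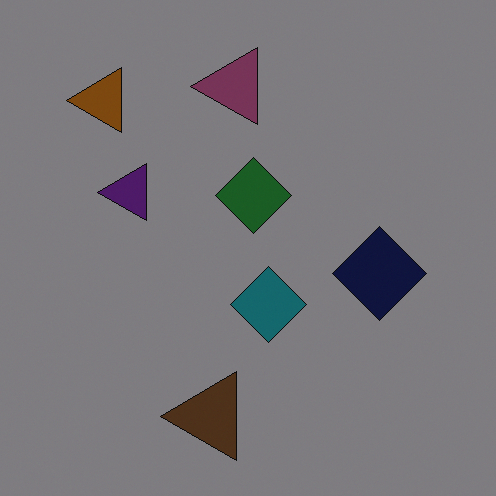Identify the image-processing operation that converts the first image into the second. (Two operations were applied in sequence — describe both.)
The second image is the first substantially darkened, then transposed (reflected across the top-left ↔ bottom-right diagonal).

Every pixel — background and shapes alike — is uniformly darkened. Shapes have swapped their row and column positions — what was in the top-right is now in the bottom-left — a diagonal reflection.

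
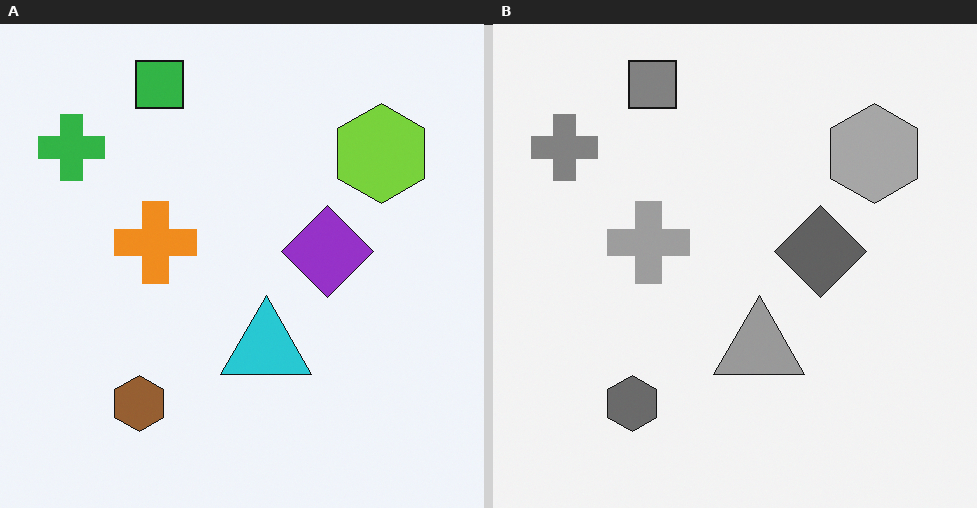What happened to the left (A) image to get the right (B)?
This is the original image converted to grayscale.

All color is removed — every shape is now a shade of grey.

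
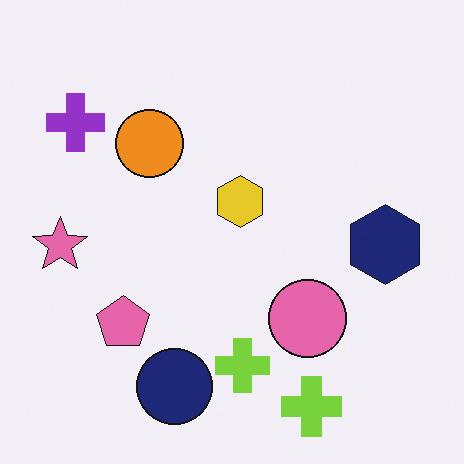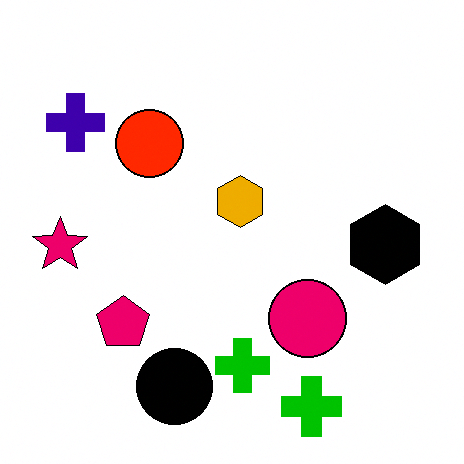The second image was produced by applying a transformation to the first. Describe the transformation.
Given much higher contrast.

Tones are pushed away from mid-grey across the whole image — a global contrast change.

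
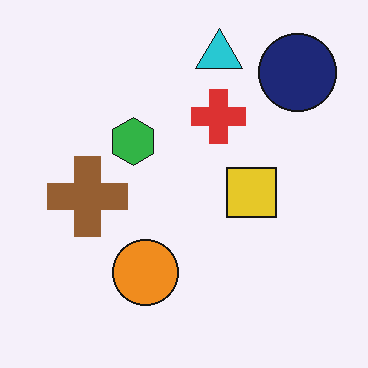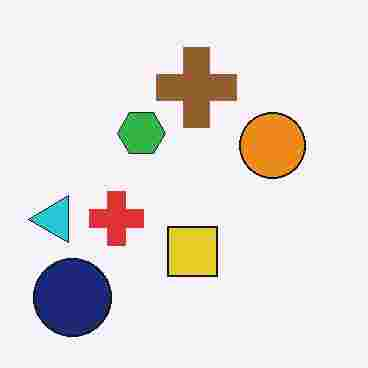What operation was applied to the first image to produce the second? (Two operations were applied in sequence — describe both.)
Transposed (reflected across the top-left ↔ bottom-right diagonal), then degraded with heavy JPEG compression.

Shapes have swapped their row and column positions — what was in the top-right is now in the bottom-left — a diagonal reflection. Blocky 8×8 compression artifacts appear around shape edges and the flat background shows ringing — characteristic JPEG degradation.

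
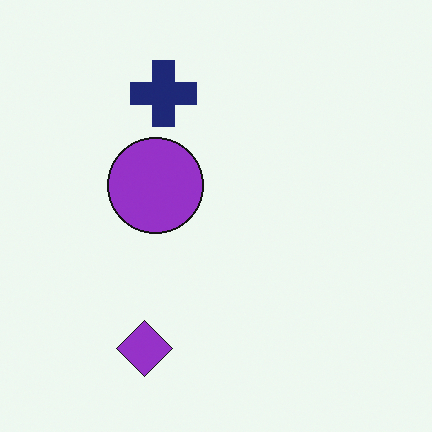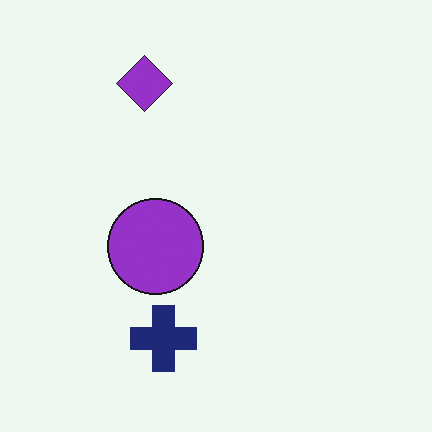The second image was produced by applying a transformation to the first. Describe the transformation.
The image was flipped vertically (top ↔ bottom).

The purple diamond is in the bottom of the first image and the top of the second — shapes on opposite sides of the horizontal midline have swapped in a mirror flip.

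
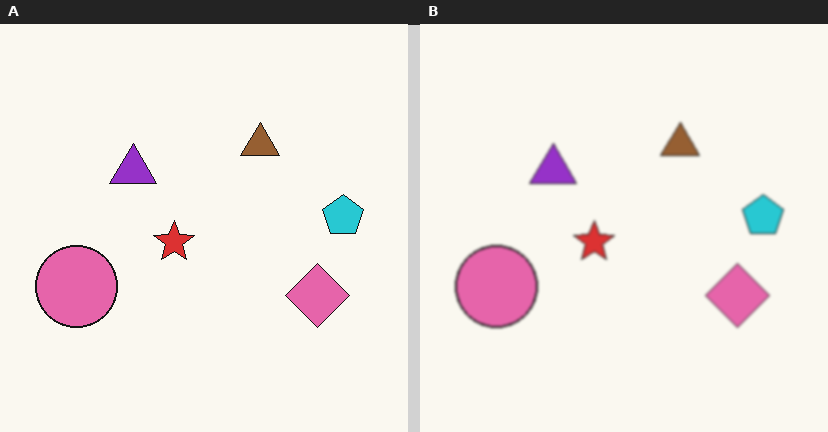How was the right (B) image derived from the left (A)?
It was lightly blurred.

Shape edges and outlines are uniformly softened across the whole image.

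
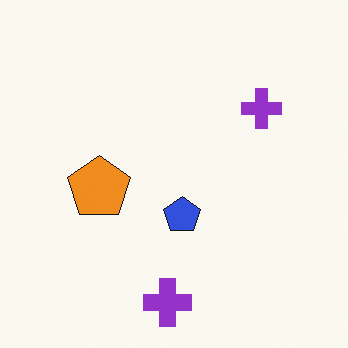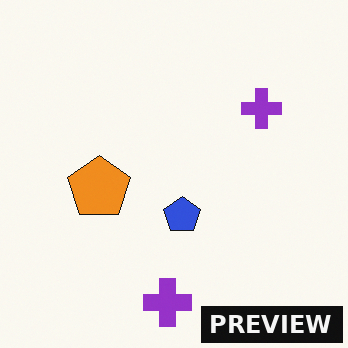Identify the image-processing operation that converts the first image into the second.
The image was watermarked with the text "PREVIEW" in the lower-right corner.

A dark label reading "PREVIEW" appears in the lower-right corner.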